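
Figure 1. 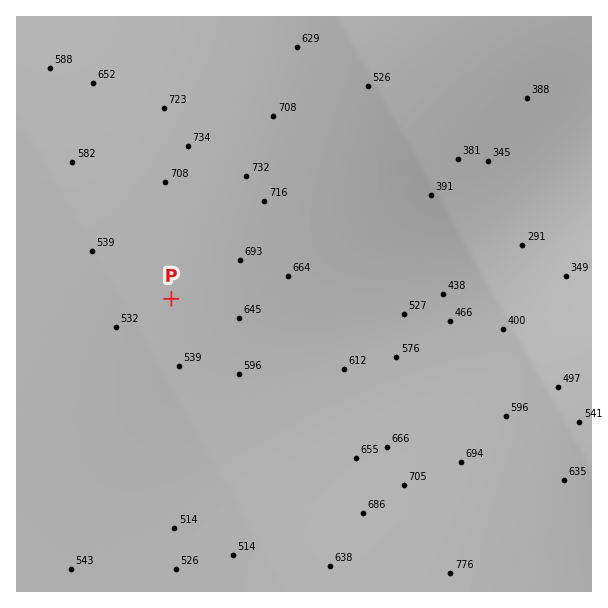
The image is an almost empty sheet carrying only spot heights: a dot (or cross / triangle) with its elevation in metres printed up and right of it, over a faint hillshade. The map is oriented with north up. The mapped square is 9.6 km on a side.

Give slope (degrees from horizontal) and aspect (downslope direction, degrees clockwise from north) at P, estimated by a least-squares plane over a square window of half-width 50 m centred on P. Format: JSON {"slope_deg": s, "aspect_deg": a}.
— {"slope_deg": 6, "aspect_deg": 228}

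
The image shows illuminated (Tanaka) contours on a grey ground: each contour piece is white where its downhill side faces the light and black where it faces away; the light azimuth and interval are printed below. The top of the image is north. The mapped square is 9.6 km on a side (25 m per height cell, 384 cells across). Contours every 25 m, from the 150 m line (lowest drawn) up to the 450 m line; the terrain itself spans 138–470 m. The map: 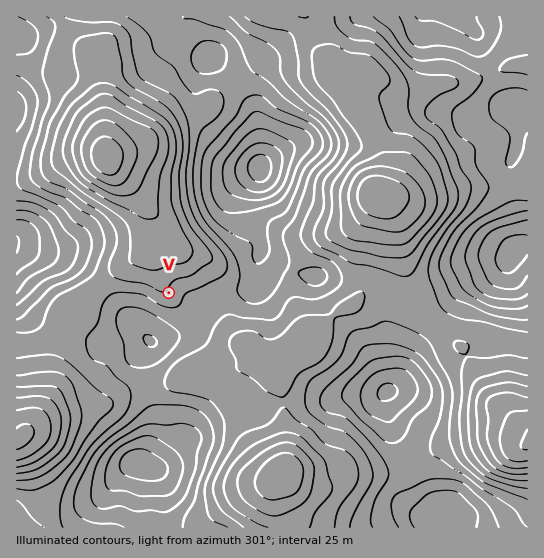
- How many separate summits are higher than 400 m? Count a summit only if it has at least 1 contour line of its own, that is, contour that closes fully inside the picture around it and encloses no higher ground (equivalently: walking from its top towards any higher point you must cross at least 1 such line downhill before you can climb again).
3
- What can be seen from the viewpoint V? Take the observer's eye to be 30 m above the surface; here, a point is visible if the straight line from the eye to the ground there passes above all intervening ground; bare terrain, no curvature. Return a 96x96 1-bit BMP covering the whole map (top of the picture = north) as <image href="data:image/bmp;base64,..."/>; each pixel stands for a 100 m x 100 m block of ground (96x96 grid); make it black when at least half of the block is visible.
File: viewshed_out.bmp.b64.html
<image width="96" height="96" href="data:image/bmp;base64,Qk2+BAAAAAAAAD4AAAAoAAAAYAAAAGAAAAABAAEAAAAAAIAEAAATCwAAEwsAAAIAAAAAAAAA////AAAAAAAB////AAAAAAAAAAAD////wAAAAAAAAAAAD///8AAAAAAAAAAAA///8AAAAAAAAAAAAP/x8AAAAAAAAAAAAD/AcAAAAAAAAAAAAB4AfwAAAAAAAAAAAAAAP/AAAAAAAAAAAAAAP/4AAAAAAAAAAAAAH/8AAAAAAQAAAAAAH//AAAAAA8AAAAAAD//gBAAAB+AAAAAAB//4BgAAD/AAAAAAB////gAAD/gAcAAAA////gAAD/4B8AAAAf/+PAAAH/8D+AAAAf/+IAAAH/8f+AAAAf//AAAAH/8//AAAAf//AAAAD/9//AAAAf/+AAAAD////gAAAZ/4AAAAD////gAAAQ/wAAAAD/////8AAQ/gAAAAD/////8AA//AAAAAD/j///+AA/4AAAAAD/j////AA8YAAAAAD/j////wB4cAAAAAD/z//////4YAAAAAD/z//////4wAAAAAD/z///////wAAAAAB/j///////wgAAAAB/j////////4AAAAD/n////////+AAAAPD////////v/AAAAcAf///////H/AAAA8AH///////n/AAAB/gD////////+AAAB/wAA///////+AAABxwAAP///////AAAAAAAAP///////8AAAAAAAf////////AAAAAAAP////////gAAAAAAP////////wAAAAAAD////////4AAAAAAB//////4/4AAAAAAA//////4/4BAAAAAAP///x/4/8PAAAAAAB///gf///+AAAAAAA///gP///+AAAAAAAf//AH///+AAAAAAAD/+AD///+AAAAAAAA/AAB///+AAAAAAAAMAAB///8AAAAAAAAAAAB///8AAAAAAAAAAAB///8AAAAAAAAAAAA///8AAAAAAAAAAAA///8AAAAAAAAAAAAf//4AAAAAAAHAAAAP//wAAAAAAAfAAAAP//gAAAAAAB/AAAAH//AAAAAAAH/AAAAH//AAAAAAAf/AAAAD/+AAAAAAB//AAAAD/+AAAAAAD//AAAAD/8AAAAAAH//AAAAB/8AAAAAAB//AAAAB/4AAAAAAAf/AAAAA/wAAAAAAAH/AAAAAfwAAAAAAAB/gAAAAPwAAAAAAAADgAAAAP4AAAAAAAABgAAAAH/AAAAAAAAAAAAAAH/AAAAAAAAAAAAAAH+AAAAAAAAAAAAAAP+AAAAAAAAAAAAAAP8AAAAAAAAAAAAAAP4AAAAAAAAAAAAAAfwAAAAAAAAAAAAAA/gAAAAAAAAAAAAAA/AAAAAAAAAAAAAAA/AAAAAAAAAAAAAAB/AAAAAAAAAAAAAAB+AAAAAAAAAAAAAAB8AAAAAAAAAAAAAAB8AAAAAAAAAAAAAAB4cAAAAAAAAAAAAABwAAAAAAAAAAAAAABwAAAAAAAAAAAAAAAgAAAAAAAAAAAAAAAAAAAAAAAAAAAAAAAAAAAAAAAAAAAAAAAAAAAAAAAAAAAAAAAAAAAAAAAAAAAAAAAAAAAAAAAAAAAAAAAAAAAAAAAAAAAAAAAAAAAAAA="/>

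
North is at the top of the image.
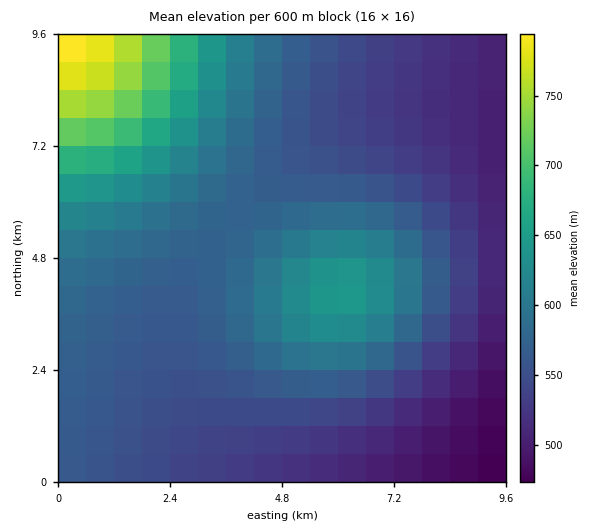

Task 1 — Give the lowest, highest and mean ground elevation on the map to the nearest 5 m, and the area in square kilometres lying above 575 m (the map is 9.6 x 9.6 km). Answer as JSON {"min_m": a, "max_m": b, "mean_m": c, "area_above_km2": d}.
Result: {"min_m": 470, "max_m": 800, "mean_m": 570, "area_above_km2": 34.8}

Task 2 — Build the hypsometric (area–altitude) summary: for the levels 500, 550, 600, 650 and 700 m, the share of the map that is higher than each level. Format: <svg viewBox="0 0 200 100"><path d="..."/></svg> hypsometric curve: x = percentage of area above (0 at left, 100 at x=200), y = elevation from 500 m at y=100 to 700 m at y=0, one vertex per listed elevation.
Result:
<svg viewBox="0 0 200 100"><path d="M188 100l-61-25-81-25-28-25-8-25"/></svg>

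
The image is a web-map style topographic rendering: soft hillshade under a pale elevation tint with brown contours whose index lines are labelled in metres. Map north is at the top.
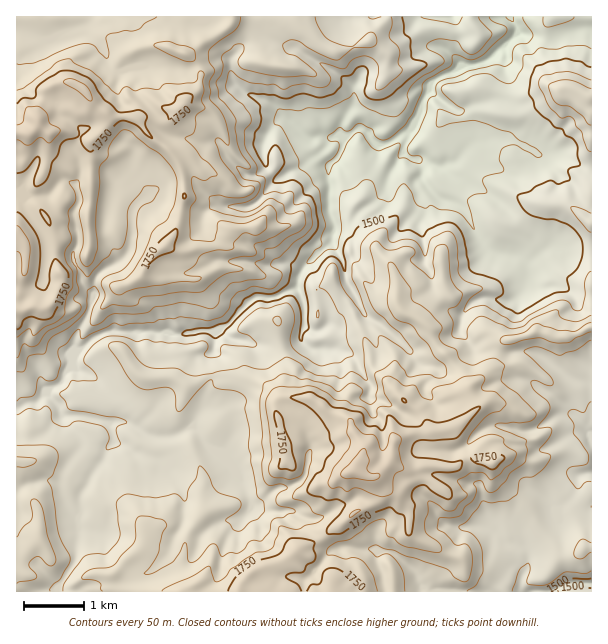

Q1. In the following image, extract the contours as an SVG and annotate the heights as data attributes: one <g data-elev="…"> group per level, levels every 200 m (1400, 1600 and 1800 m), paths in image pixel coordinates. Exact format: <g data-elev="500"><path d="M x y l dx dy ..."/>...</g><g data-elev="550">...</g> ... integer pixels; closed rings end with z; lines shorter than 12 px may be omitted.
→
<g data-elev="1400"><path d="M523 17l1 4 9 12 0 3-5 7-9 1-4 3-2 6-1 7-2 4-4 2-11-1-25 6-14 6-15 4-4 3-1 11-7 4-3 14-6 16-12 18 0 5 2 3 9 1 3 2 0 3-2 2-7-1-8-4-6 0 1-12-1-3-19 8-3-1-6-4-9-12-3-2-5 3-6 6-9 19-6 5-4 10-2-1-1-10 10-9 3-9-1-4-9-2-2-2 2-3 10-8 9 4 8-6 4-2 12 6 3 6 5 4 6 1 6-3 13-12 7-11 9-21 2-10 5-4 22-13 2-3 0-7 6-1 12 5 6-1 8-5 22-21 1-3-1-3-13-6-4-4"/></g><g data-elev="1600"><path d="M50 591l-1-1 3-5 9-7 9-18 0-5-11-21-7-45-5-9 6-6 5-13 0-8-4-5-6-3-31 0"/><path d="M467 591l9-6 6-12 0-22-2-8-6-7-4-4-9-2-2-3 8-6 15-20 10 2 14-2 10-6 5-16 15-4 9-8 6-9-2-4-10-4 11-13 2-8-3-2-12 1 11-15 2-8-4-5-12-10-3-7 2-2 3-1 15 6 2-2 0-3-4-6-25-24 4-3 9-1 20 8 4 0 15-5 15-10"/><path d="M591 543l-7-4-3 1-5 6-2 8 2 4 5 1 10-7"/><path d="M17 372l7-1 5-15 15-2 7-16 17-10 13-11 6-9 0-17 6-5 3 2 3 6-8 23-1 6 3 2 8-2 12-9 31-1 5-1 6-5 25-5 29 7 4-1 5-5 2-9 10-10 35-6 1-3-11-12 9-5 1-9 11-2 11-9 15-8 4-6-1-11-3-2-9 3-6-1-2-1-2-8-11-6-5 1-10 9-9 4-6 0-14-5 0-1 17-4 8-4 5-6 2-7-2-3-15-3-6-11 0-1 2-1 9 3 3-2-10-14-3-9-3-15 1-10-11-15-6-6-3-15 6-12 0-15 15-12 5 0 2 3 0 4-6 11 4 6 24 6 19 3 18-1 11 1 3-2-3-4-15-13-11-4-3-3-2-7 7-4 9 1 18 12 19 7 3 0 15-12 17-1 5-3-1-9-4-3-5 2-13 12-9 0-12-5-10-8-5-9-2-7"/><path d="M277 326l4-2 0-3 0-3-3-2-3 1-2 3z"/><path d="M591 315l-12 6-6 0-11-3-3-3-1-4-3-1-22 8-11 9-9 2-4-1-24-11-5-1-4 3-8 8-1 12-12-1-3-3 1-14-5-10 1-2 9-4 4-11-6-7-5-8-2-27-2-6-6-1-6 3-2 15 1 10-2 6-21-18 0-3 4-6-2-4-8-2-16 4-5-2-6-6-3-1-3 2-2 5 4 16 0 15-2 4-7-2-1 1 0 5 10 22 26 24 13 18-2 3-3 0-9-8-16-10-4 0-2 11-11-9-2 0-1 7 1 20 3 13-1 2-15-9-10 8-6-3-18-1-11-4-7-9-12-5-21 12-9 0-14-3-7 3-42 7-8-2-9-5-21-1-9-1-7-6-15-17-6-2-8 0-3 3 1 3 23 34 6 5 6 2 21-2 6 2 4 6 1 12 2 4 4-1 16-20 12-10 2 0 2 6 2 2 20 3 8 5 2 5-1 9 4 19-1 17 3 9 0 7 6 33 6 6 2 9-7 9-8 3-8 8-3 1-5-1-4-6-4-3 14-12 1-5-1-3-3-3-16-4-5-3-9-18-7-7-4 11-7 11-2 10-2 3-9-7-20 4-31-3-6 3-3 5 4 30-2 9-12 12-14 0-8 3-19 25-2 9"/><path d="M591 88l-16-7-8-1-10 1-6 2-2 3 3 10 3 6 5 3 12 3 10 8 6 8 3 1"/></g><g data-elev="1800"><path d="M349 516l1 2 1-1 10-7-2-1-5 2z"/><path d="M376 495l7 2 8-3 2-3 1-15 3-3 6-3-4-20 2-12-3-3-6-2-2 2-4 12-2 3-2 0-7-14-13-3-6-7-3-7-4 0-2 13 3 8 0 6-17 22-5 14 0 3 4 3 7-1 8 5 7-4 5 0z"/><path d="M17 252l2 0 2 3 1 18 2 3 4-6 2-24-4-10-6-9-3-1"/><path d="M17 140l12 5 12-8 9 6 10-12-2-3-8-5-4-10-8-7-11 1-2 3-2 12-6 3"/><path d="M89 101l3 0 0-5-3-7-5-5-13-5-8 2 3 3 11 6z"/></g>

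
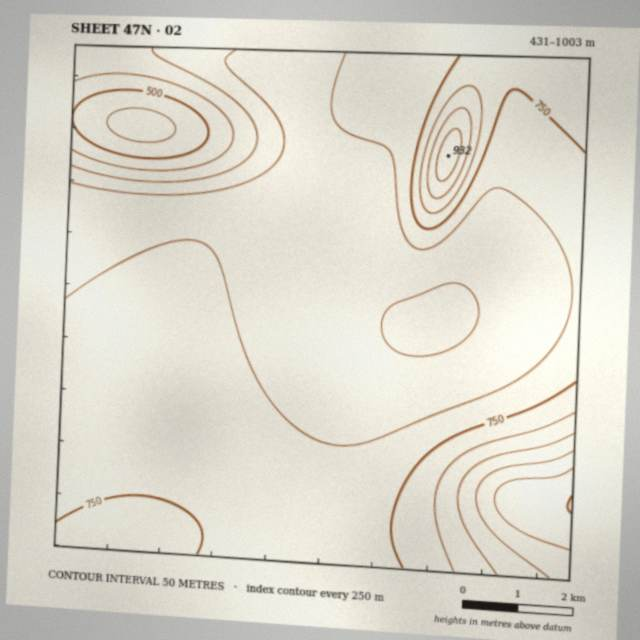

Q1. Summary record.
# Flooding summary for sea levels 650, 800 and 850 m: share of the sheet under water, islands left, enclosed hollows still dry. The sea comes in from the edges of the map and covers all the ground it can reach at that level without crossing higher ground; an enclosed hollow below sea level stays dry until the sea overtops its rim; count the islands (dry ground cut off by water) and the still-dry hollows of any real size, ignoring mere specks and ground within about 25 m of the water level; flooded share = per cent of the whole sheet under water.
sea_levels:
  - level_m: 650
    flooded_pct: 11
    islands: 0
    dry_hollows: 0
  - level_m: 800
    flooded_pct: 92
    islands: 1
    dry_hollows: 0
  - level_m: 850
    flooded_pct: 94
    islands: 1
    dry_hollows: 0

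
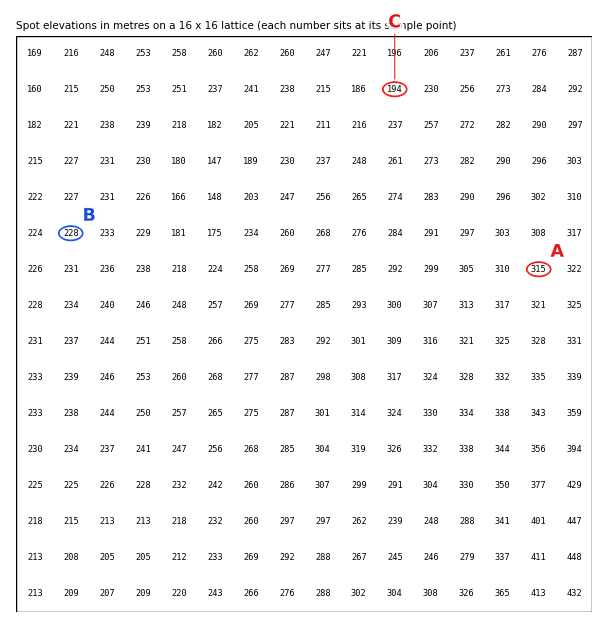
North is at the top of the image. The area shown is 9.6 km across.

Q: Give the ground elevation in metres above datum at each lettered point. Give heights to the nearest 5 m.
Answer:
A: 315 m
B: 230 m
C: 195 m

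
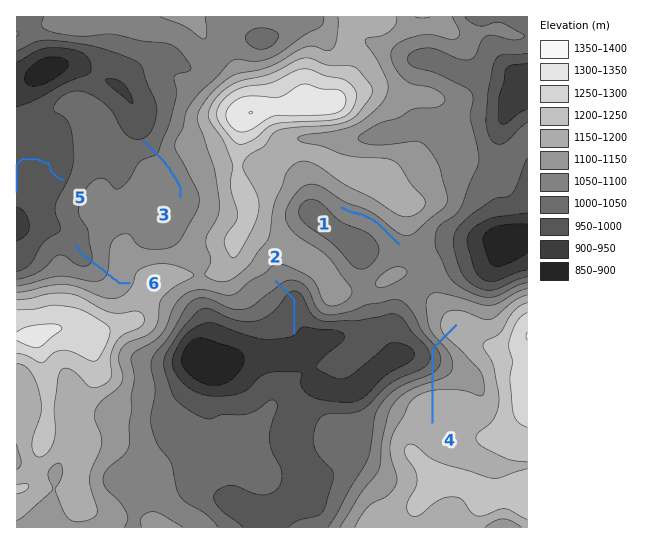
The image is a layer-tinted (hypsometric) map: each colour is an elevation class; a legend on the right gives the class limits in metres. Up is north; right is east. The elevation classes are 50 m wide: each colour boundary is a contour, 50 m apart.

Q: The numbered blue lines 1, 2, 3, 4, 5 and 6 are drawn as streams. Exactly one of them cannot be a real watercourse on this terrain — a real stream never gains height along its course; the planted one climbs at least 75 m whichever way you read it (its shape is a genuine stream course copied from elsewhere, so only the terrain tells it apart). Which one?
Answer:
4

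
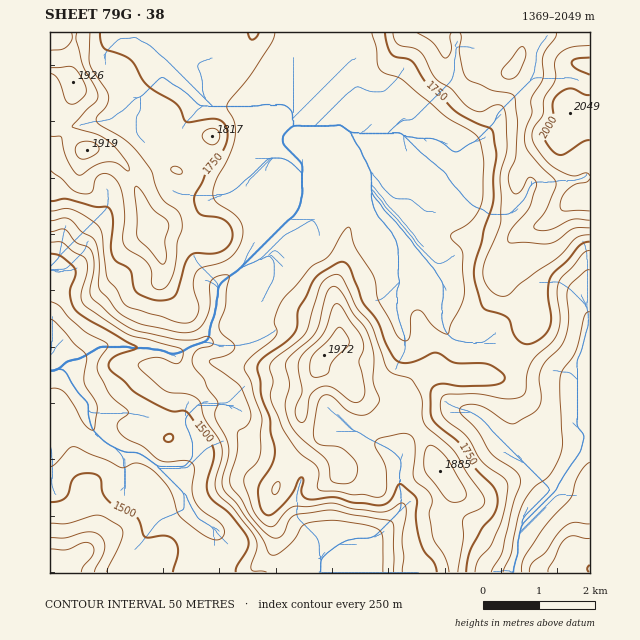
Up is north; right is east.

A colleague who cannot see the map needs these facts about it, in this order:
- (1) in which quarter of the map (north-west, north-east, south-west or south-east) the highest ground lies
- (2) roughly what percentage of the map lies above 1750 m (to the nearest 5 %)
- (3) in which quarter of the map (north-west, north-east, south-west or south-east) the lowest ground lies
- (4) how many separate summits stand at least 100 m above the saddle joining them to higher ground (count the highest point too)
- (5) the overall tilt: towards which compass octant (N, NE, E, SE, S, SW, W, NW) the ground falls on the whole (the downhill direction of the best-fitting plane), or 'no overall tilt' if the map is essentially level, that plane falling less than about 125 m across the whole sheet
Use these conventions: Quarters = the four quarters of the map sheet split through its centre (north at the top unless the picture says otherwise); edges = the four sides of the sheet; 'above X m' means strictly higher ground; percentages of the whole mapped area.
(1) Look to the north-east quarter for the highest ground.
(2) About 35 % of the map lies above 1750 m.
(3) The lowest point lies in the south-west quarter of the map.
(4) Counting only tops that stand 100 m proud, the map has 5 summits.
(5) The general tilt is down to the south-west (the land rises towards the north-east).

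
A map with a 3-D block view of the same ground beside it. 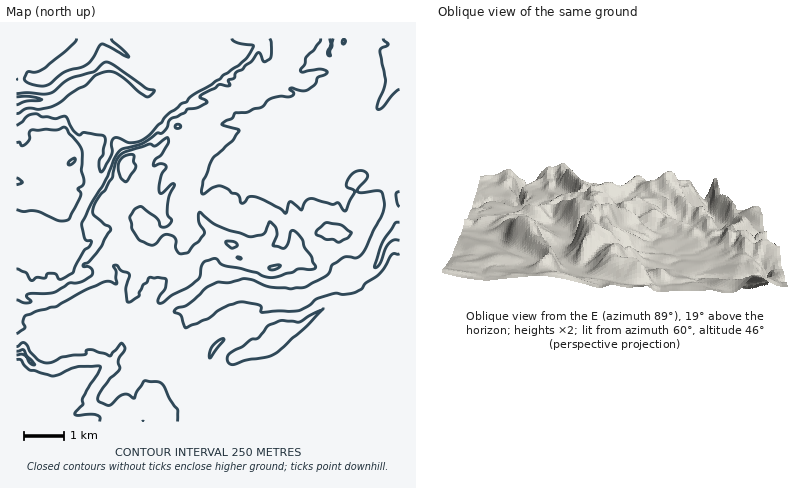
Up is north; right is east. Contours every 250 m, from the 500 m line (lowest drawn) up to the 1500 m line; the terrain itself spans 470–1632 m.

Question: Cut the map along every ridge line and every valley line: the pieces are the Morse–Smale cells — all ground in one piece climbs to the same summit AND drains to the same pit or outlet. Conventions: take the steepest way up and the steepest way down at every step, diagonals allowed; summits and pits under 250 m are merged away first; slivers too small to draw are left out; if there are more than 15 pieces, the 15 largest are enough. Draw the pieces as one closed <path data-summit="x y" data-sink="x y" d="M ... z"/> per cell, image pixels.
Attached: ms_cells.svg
<path data-summit="124 166" data-sink="332 38" d="M330 38l-32 0-10 16-3 16-5 7-8 3-16-1-2 16-30-3-2 8 2 11-16 7-12-1-18 9-20 25-33 17 1 10 4 3 10 1 8-3 4 5 1 12 7 11 7-15 7-8 14 1 1 13 10 12 3 10 20 18-6 2-20 20-9 18-13 10-18 18-2 8 1 8 5 7 8 5-5 14 5 10 11-8 4-16 9-20 26-21 30-4 14 6 18 2 6 4 12-2 16-9 14-3 14-11 12-5 2-1 8 5 12-2 8-9 5-14 5-4 6 0 0-140-6 4-8 11-16 6-16 9-3-6 1-8 7-14 8-10 3-20-18-20-10-1-6 2-7-5z"/><path data-summit="124 166" data-sink="90 38" d="M296 38l-190 0 2 4 22 16 16 8 12-1 12-7 6-6 1 6 13 20-7 6-6 10-33 31-8 0-50-14-4 0-4 3-2 6 1 8 13 28 6 5 8 1-2 6-25 52-2 8 1 16-22-5-14 12-8-9-12-4 7-8-5-8-6-2 0 88 12 1 12-3 6-8 12 0 44-21 6-1 12 9 12 1-2 10 4 8 8 11 10 1 6-12 16-16 13-10 9-18 20-20 6-2-20-18-3-10-10-12-1-13-14-1-7 8-7 15-7-11-1-12-4-5-8 3-10-1-4-3-2-12 8-1 26-14 20-25 18-9 12 1 16-7-2-11 2-8 30 3 2-16 16 1 8-3 5-7 3-16 7-10z"/><path data-summit="124 166" data-sink="16 354" d="M108 276l-6 1-44 21-12 0-6 8-12 3-12-1 0 44 6 0 12 13 10 4 12 0 16-8 32-1 4 6 0 4-12 16-5 16 5 6 16 6 8 8 280 0 0-50-20 8-16 0-6-4-7-8-4-12 1-12-3-2-1-8-8-7-10 2-38 35-26 10-7 6-7 16-14 18-10-1-8 3-8-4-20-4-14 4-22-2-1-12 4-12 0-14 13-14-5-10 5-14-11-8-3-11-10 1-3-2-10-16 1-12-12-1z"/><path data-summit="278 336" data-sink="16 354" d="M392 302l-28 11-8 0-16-8-12 1-26 20-22 7-14 17-16 2-14 6-4-1-16-12-7 15-7 6-8 12-8-1-11-13-7-6-13 14-4 36 23 4 14-4 20 4 8 4 8-3 10 1 14-18 7-16 7-6 20-7 12-7 36-33 6 0 8 7 1 8 3 2-1 12 4 12 7 8 6 4 16 0 16-6 4-2 0-60z"/><path data-summit="278 336" data-sink="332 38" d="M398 246l-4 0-5 4-5 14-8 9-12 2-8-5-2 1-12 5-14 11-14 3-16 9-12 2-6-4-18-2-14-6-30 4-26 21-9 20-4 16-10 8 17 19 8 1 8-12 7-6 7-15 18 13 16-6 14-1 9-7 7-11 22-7 18-15 10-6 14 1 12 7 8 0 28-11 8 10z"/><path data-summit="72 162" data-sink="90 38" d="M76 104l-6 0-18 8-24-1-12 9 0 100 6 2 5 8-7 8 12 4 8 9 14-12 12 4 11 1-1-22 27-58-1-2-8-2-4-4-13-28 0-12 7-6-2-4z"/><path data-summit="16 100" data-sink="90 38" d="M104 38l-14 0-8 17-20 9-18 15-28 0 0 39 12-7 24 1 18-8 6 0 14 9 46 12 8 0 33-31 6-10 7-6-14-25-18 12-12 1-16-8z"/><path data-summit="18 382" data-sink="16 354" d="M22 352l-6 2 0 68 103 0-7-8-16-6-5-6 5-16 12-16 0-4-4-6-32 1-16 8-12 0-10-4z"/><path data-summit="400 74" data-sink="332 38" d="M400 38l-69 0-2 16 7 5 6-2 10 1 18 20-3 20-8 10-7 14-1 8 3 6 16-9 16-6 14-17z"/><path data-summit="124 166" data-sink="90 38" d="M88 38l-72 0 0 40 30 0 16-14 20-9z"/>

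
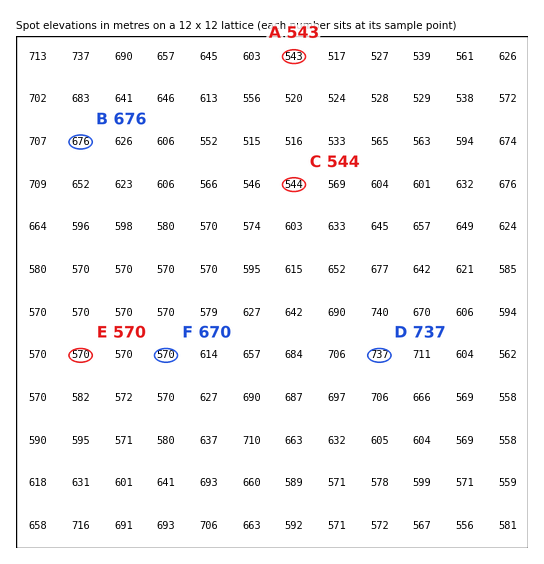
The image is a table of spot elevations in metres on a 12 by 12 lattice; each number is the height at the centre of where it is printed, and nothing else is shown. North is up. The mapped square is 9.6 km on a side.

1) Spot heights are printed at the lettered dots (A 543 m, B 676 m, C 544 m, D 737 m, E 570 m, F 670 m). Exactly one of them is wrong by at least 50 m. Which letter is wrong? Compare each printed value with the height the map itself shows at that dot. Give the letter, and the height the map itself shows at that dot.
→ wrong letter F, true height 570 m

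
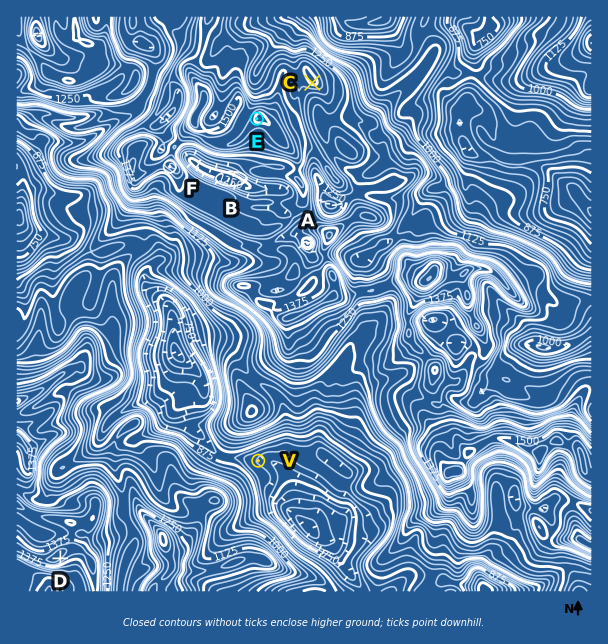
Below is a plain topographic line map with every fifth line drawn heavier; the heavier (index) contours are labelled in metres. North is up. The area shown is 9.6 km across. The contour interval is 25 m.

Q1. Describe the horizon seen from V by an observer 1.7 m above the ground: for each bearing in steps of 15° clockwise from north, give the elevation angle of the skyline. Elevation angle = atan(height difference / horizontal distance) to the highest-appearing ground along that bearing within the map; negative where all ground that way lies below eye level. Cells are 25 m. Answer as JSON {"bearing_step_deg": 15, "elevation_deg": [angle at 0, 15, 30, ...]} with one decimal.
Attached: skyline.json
{"bearing_step_deg": 15, "elevation_deg": [23.2, 19.0, 13.3, 11.2, 9.5, 10.8, 13.0, 7.9, 3.8, 1.7, 2.2, 7.6, 12.9, 12.5, 17.5, 22.5, 19.8, 13.0, 10.7, 8.6, 13.1, 17.3, 22.0, 24.4]}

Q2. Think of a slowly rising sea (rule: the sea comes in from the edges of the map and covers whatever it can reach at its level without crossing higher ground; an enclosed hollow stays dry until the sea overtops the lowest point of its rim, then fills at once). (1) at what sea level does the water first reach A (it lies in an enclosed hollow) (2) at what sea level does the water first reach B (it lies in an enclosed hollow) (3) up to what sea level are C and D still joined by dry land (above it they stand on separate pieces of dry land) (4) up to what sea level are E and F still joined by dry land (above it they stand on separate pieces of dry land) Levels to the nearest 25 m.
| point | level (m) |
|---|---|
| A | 1300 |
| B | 1325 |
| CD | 975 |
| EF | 1400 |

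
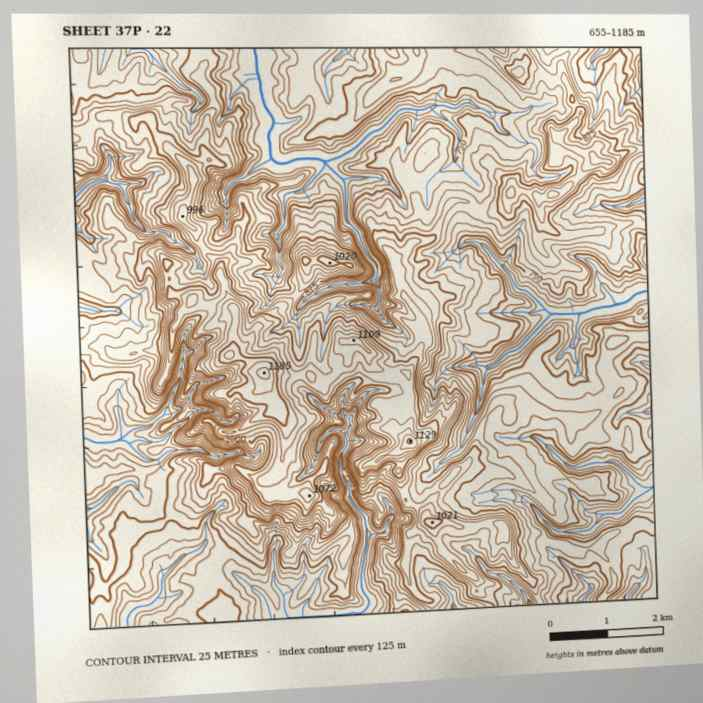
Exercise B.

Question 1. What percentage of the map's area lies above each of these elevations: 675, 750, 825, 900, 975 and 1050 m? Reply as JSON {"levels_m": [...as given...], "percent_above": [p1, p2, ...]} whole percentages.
{"levels_m": [675, 750, 825, 900, 975, 1050], "percent_above": [95, 70, 38, 21, 11, 4]}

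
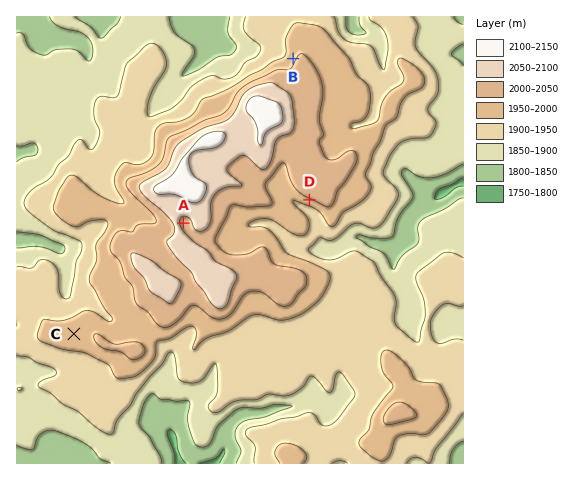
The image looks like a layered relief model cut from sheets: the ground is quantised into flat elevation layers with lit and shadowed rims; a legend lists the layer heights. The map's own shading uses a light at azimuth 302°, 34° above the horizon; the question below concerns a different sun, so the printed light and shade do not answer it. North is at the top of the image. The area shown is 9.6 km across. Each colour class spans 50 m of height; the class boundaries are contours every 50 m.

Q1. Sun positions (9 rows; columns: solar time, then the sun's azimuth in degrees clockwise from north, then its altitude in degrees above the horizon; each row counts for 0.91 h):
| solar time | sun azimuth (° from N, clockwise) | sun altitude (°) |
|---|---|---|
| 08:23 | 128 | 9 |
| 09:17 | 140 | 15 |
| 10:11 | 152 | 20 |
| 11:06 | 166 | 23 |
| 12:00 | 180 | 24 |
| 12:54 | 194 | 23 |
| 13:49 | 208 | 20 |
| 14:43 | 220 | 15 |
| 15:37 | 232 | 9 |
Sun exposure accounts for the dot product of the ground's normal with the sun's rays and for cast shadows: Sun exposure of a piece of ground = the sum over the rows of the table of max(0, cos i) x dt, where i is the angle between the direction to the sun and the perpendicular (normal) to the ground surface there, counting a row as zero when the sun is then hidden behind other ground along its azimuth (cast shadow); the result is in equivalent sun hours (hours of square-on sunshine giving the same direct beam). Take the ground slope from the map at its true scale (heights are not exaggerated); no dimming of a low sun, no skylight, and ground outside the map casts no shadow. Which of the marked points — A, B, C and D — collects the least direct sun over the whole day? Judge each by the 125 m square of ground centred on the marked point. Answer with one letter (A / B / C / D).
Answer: B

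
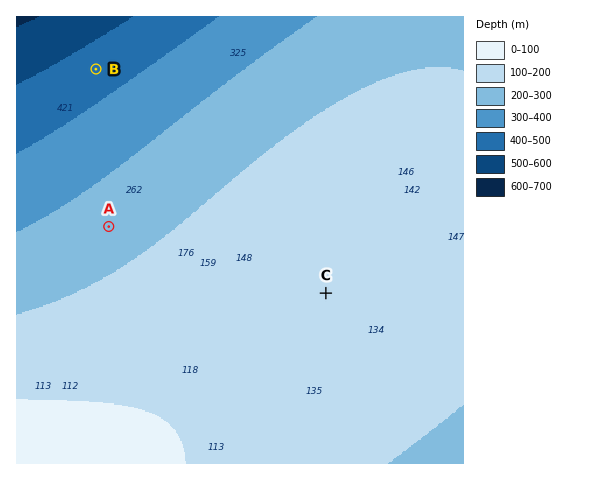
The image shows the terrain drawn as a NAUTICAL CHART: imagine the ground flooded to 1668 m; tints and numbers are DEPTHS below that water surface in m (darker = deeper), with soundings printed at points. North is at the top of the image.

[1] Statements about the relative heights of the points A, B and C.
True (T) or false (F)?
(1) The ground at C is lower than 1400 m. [F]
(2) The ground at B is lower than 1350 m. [T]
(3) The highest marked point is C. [T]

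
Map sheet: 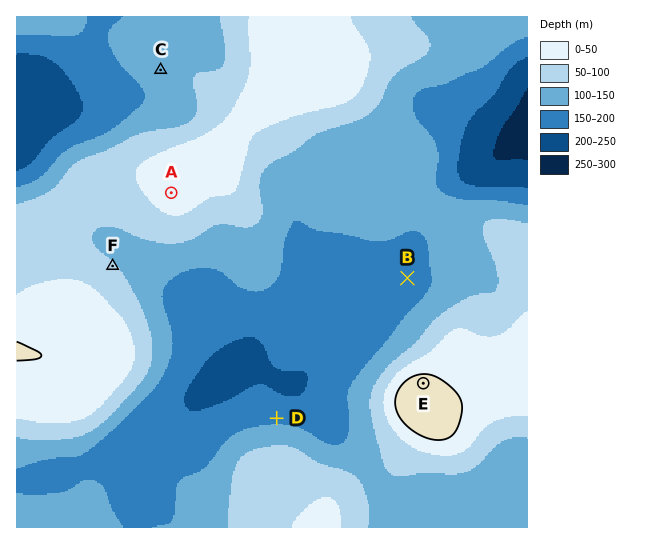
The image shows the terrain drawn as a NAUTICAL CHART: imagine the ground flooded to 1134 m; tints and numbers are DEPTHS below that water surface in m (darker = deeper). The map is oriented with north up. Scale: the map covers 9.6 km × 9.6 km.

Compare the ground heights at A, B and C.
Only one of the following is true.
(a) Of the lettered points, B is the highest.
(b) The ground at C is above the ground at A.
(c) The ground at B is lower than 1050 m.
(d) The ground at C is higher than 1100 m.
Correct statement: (c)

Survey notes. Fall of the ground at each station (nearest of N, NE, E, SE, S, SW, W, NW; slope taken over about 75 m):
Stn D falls N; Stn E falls N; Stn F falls NE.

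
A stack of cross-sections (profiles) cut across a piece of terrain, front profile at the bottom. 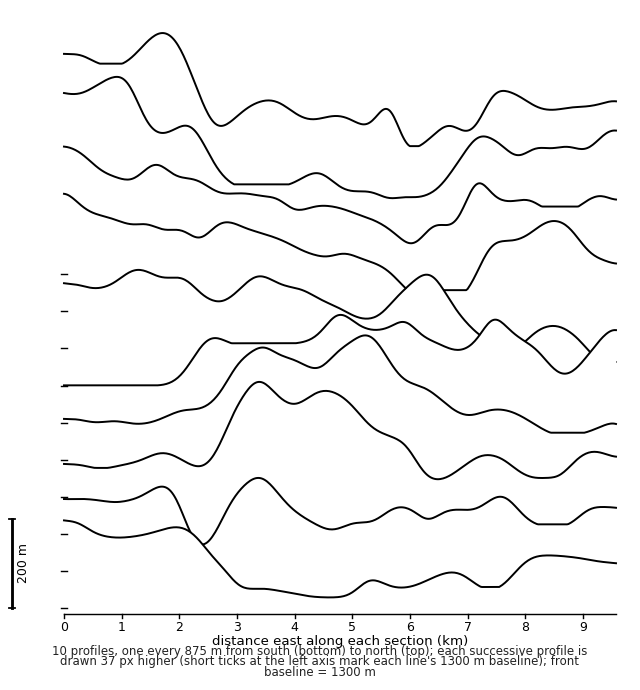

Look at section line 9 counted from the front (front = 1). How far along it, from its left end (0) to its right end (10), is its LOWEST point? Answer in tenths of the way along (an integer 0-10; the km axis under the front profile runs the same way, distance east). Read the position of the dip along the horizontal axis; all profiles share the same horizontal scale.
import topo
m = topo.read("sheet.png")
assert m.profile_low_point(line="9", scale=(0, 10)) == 6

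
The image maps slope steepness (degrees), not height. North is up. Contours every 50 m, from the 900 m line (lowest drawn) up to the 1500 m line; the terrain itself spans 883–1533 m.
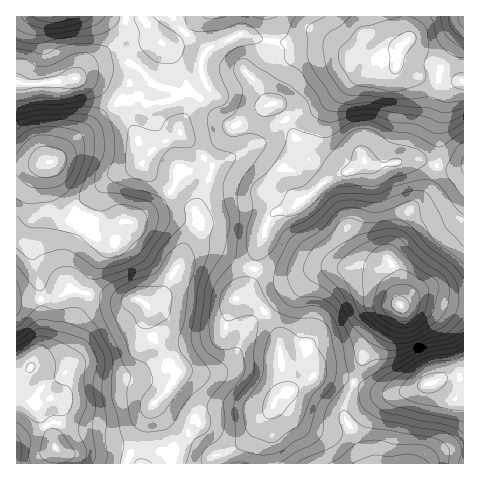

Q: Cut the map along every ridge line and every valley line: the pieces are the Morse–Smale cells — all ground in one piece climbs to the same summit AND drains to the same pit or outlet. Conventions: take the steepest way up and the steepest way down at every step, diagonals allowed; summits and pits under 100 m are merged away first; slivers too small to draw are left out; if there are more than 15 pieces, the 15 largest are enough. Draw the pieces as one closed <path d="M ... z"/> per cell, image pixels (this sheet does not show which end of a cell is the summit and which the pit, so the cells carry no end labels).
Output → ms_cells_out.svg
<path d="M134 65l-2 1-3 19-7 13-68 63-14 3-24 1 1 136 38-3 15-8 7 0 40 11 22-1 9 4 9-4 8-10 6-14 10-14 4-16 12-16 2-10-3-11 17-43-32-33-2-3 5-13 0-12-5-9-10-8-16-4z"/><path d="M302 157l-10 1-6 7-3 8 1 9 5 10 11 10-9 6-13 3-6 4-6 10-10 28-1 16 22 5 18 0 27-7 38 0 21 7 19 31 19-9 13 0 22 6 10-1-1-133-16 1-23-8-12-1-29 5-9 0-11-3-14 9-12 3-9-3z"/><path d="M77 290l-7 0-15 8-39 3 0 74 6 0 5-3-4 9 1 12 8 7 13 0-7 5 0 7 19 37 0 14 114 1 3-19-20-41 17-19 7-13-9-9-8-16-11-14-2-10 0-17-9-6-22 1z"/><path d="M206 249l-12 3-8 4-15 20-8 17-16 12 2 4-1 14 2 10 11 14 8 16 9 9-7 13-17 19 20 41-2 19 41 0 0-5 4-4 10-3 17-10 28-32 2-7 12-12-6-52-5-12-15-21-11-6-11-2 10-11 6-18-9-2-25-14z"/><path d="M312 38l-25 5-17-3-4 20-10 17 0 5 10 17 4 5 6 0 5 6 15 29 4 13 6 6 26 14 17-1 14-9 11 3 9 0 29-5 12 1 23 8 17-2-1-86-46-5-17-8-2-2 2-20-5 5-23 7-23-5-19-10z"/><path d="M243 34l-33 14-5 5-3 7 0 13 4 15-16 21-9 17 0 7 32 33-17 43 3 11-1 8-14 21-3 13 8-8 17-5 14 4 25 14 8 1 13-43 6-10 6-4 13-3 9-6-11-10-5-10-1-9 3-8 6-7 13 0-5-6-4-13-15-29-5-6-6 0-4-5-10-17 0-5 12-24 1-12z"/><path d="M360 267l-38 0-27 7-18 0-11-4-12 0-6 17-10 11 11 2 11 6 17 26 8 62 31-20 17 1 21 7 13-38 22-30 11-9-19-31z"/><path d="M463 376l-23 3-19 8-22 6-18 0-26-11-7 13-4 18 22 50 97 1z"/><path d="M432 296l-16 1-19 9-8 8-24 35-11 32 2 3 25 9 18 0 22-6 19-8 22-1 2-2 0-74-18-1z"/><path d="M125 63l-31 4-19 12-34 5-19 0-5-3-1 83 24 0 14-3 23-24 36-30 9-9 7-13 4-21z"/><path d="M325 374l-11 1-34 21-6 7-6 16 0 16-5 13 1 16 102-1-22-50 4-18 6-12-12-5z"/><path d="M269 16l-124 0-1 4 18 22-21 8-6 7-2 7 4 2 16 18 16 4 10 8 5 9-1 15 23-32-4-15 0-13 3-7 5-5 32-14 27 6 1-4 0-18z"/><path d="M125 16l-108 0-1 65 6 3 19 0 34-5 13-15 22-15 10-10 6-14z"/><path d="M405 16l-135 0-1 24 18 3 25-5 18 5 19 10 26 5 22-8 11-11z"/><path d="M463 16l-57 0 2 23-8 10-2 17 19 10 46 5z"/>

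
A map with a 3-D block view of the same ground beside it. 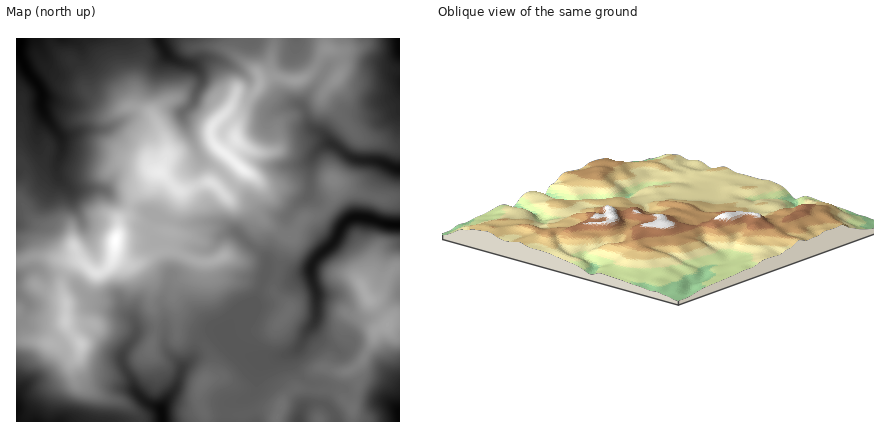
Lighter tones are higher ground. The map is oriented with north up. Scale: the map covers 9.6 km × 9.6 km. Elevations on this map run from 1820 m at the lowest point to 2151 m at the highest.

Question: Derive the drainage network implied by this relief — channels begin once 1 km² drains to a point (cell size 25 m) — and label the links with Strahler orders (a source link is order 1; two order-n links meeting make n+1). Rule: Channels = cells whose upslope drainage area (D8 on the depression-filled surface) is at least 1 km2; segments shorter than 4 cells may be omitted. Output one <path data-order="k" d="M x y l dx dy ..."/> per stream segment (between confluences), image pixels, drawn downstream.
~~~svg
<path data-order="1" d="M70 422l-12 0"/><path data-order="2" d="M400 418l0 4"/><path data-order="2" d="M162 410l0 2 0 10"/><path data-order="1" d="M18 394l-2 2 0 14"/><path data-order="1" d="M254 392l2-2 0-18 6-6 2-2"/><path data-order="1" d="M400 388l0 30"/><path data-order="2" d="M264 364l8-6 16-4 8-4 4-4"/><path data-order="1" d="M338 352l-6-6-6-4-14-12 0-4"/><path data-order="1" d="M298 350l2-4"/><path data-order="2" d="M300 346l6-14 6-6"/><path data-order="2" d="M224 334l2 6 14 12 12 6 6 6 6 0"/><path data-order="1" d="M220 330l4 4"/><path data-order="2" d="M312 326l4-10 0-24-4-14 0-14 6-8 16-14 8-16 8-8 2 0 8 0 6 2 10 0 12 4 12 0"/><path data-order="1" d="M162 308l2 12 0 24 2 6 14 14 2 8-6 16-12 16-2 4 0 2"/><path data-order="1" d="M122 304l0 4 12 10 2 10 0 6-2 4-8 8-4 8 0 4 0 6 10 14 2 10 2 4 10 10 12 6 4 2"/><path data-order="1" d="M172 244l16 2 12 4 8 0 18-16 12 0"/><path data-order="2" d="M238 234l12 12 6 2 10 12 0 20-4 4-8 18 0 2-4 0-4 2-16 16-6 8 0 4"/><path data-order="1" d="M82 222l-8-14 0-8-4-8-10-12-2-4"/><path data-order="1" d="M168 220l8 2 42 0 4 2 6 6 6 0 4 4"/><path data-order="1" d="M288 216l22-22 0-32 4-6"/><path data-order="1" d="M72 190l-14-14"/><path data-order="1" d="M54 186l4-4 0-6"/><path data-order="2" d="M58 176l0-14 4-12 0-12-4-6"/><path data-order="1" d="M300 164l2 0 6-2 6-6"/><path data-order="1" d="M200 156l-12-22-4-14 0-8 10-10 2-10 4-8 0-10-10-10"/><path data-order="2" d="M314 156l10-12 8 0"/><path data-order="2" d="M332 144l2 0 16 14 12 2 14 0 12 4 6 4 6 2"/><path data-order="2" d="M58 132l-10-10-6-12 0-4 0-12-6-12-8-10-8-16-2-6 2-2 0-10"/><path data-order="1" d="M114 124l-8 4-20 0-14 6-12 0-2-2"/><path data-order="1" d="M276 110l16-6 8 0 2 2 4 8 2 6 2 4 6 6 4 2 12 12"/><path data-order="1" d="M400 92l0-10"/><path data-order="2" d="M190 64l-4 0-6-2-12-6-4-6-4-10 0-2-2 0"/><path data-order="1" d="M196 64l-6 0"/><path data-order="1" d="M80 46l-6-6-4-2"/><path data-order="2" d="M70 38l-8 0"/><path data-order="1" d="M92 38l-22 0"/>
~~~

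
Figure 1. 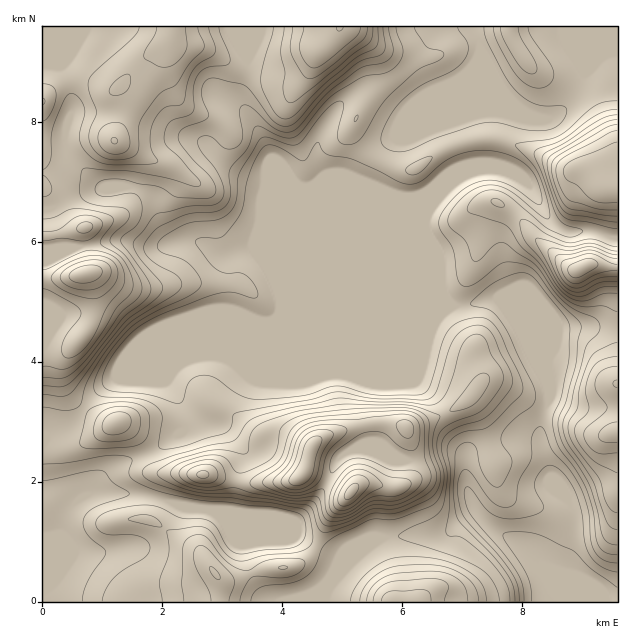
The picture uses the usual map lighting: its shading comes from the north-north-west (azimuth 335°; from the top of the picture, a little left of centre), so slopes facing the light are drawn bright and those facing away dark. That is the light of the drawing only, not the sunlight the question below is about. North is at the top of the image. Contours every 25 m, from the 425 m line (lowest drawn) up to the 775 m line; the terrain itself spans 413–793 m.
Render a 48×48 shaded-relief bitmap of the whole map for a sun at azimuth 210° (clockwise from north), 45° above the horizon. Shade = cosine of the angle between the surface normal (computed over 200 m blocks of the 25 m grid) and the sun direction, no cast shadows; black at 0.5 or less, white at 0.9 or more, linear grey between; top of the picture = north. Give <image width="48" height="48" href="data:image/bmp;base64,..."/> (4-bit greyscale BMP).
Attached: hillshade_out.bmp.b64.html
<image width="48" height="48" href="data:image/bmp;base64,Qk32BAAAAAAAAHYAAAAoAAAAMAAAADAAAAABAAQAAAAAAIAEAAATCwAAEwsAABAAAAAAAAAAAAAAABEREQAiIiIAMzMzAERERABVVVUAZmZmAHd3dwCIiIgAmZmZAKqqqgC7u7sAzMzMAN3d3QDu7u4A////AIiIiIiImZmYeJqpiIiHZVVWdUVCR4iIiYiIiHiImJqXaKu6mIh2VERVQzUyR4iImoiIh3d4iapzR5mYiIh2RDMyEkQSV4iKvIiIiHd4iZcxNVRFeIh2VEMiNEEEeImbzIiJmZiJmHQTVlRFeIiHdlVVVSA2iZmrzIiJqqqph1M2iHd3m7qYiHd3YxN5mZmbu4iZmZmYZUNXiIiKvdy6upmHQkiqqZiau4iIdmZlVneZqrve3ey83LqXNIu5mIiby4iHdmZ4m83c3e//67us3LqVNquYd3isy4iIiJmr3v7bvN7tuneImIhjOLqHd3nNupmZmZqqu7l2d3eJh2QzNFZBSbmHeJvduZqqqqmGZDIkVlVodnQjVnYhWZh3eK3tupmau7qGUyEkZ4iId4dmiZYTeZh3eL3suoiJvLqHZlRFeImGVniJmpU2mph3eb3KmoiJmpdmd3d3d3dkIkV4mGNIq6mIiauYeJmYdlRFZ4mIdUQyABIzIQBIqqmIiZh3d6qXUhEkV4h2VEMhERAAAABHiZiIiIiZmbuXUyNFaIdlVVVUQyERIiRoiIiHZomaqruXZWd3iHZlZ3d3dlVnd3iIiHdlV4mJiKqod3iIh3ZneIiIiHiIiIiIiHVDV4mYZpmod4iIiHd4iIiIiIiIiIiIiHU0aImYZYiYd4iIiIiIiIiIiIiIiIiIh2Q1eImXZoh3d4mYiIiIiIiIiIiIiIiHZUM2iImYiIiIh4mqmYiIiIiIiIiIiIiHZTNXiIu7qYmqmJmqqpmZmYeIiIiIiIiId1V4iL7sqqvLqYiImZmZmXeIiIiIiIiImYiIiu/8u6vLmHVFZ3eIh2eIiIiIiIiImZmZrf/bvId2ZTIkVmZndniIiIiIiIiJmZmaz/yZqnZDIAAkVVZ3ZoiIiIiIiIiJmYmb7rU0MYh2QiRmdneId4iIiIiIiIiKqYms20AAAHiZdniIiImYiIiIiIiIiIibqZmrpBNUWGd2VniJmqqph4iIiIiIiIiamZqpUmvLzHdTJGZ4qrupd4iIiIiIiIiIiJqWJL7d3IdkRWZ5q7uXZ4iIiIiIiIiHZ3dBKN3Mu3d2eIiaqqhVZ3iIiIiImqmIdUISbOyqmHd4m7u7qWRFd3iJmIiaqqmYhlRXvcqYd3d5zcupdURoh4iqiaqpmHeJmYib3IZ3d3eLzLh2VFaJh4vKiaqYd2Z4maq7p0NFZ3eaqXZmZniZd63KiZqHd3d3eJmHZDM0VneJh2Z3eJmYaM3JiJmHiIh3d3ZmZmVEM3eJh3eImph3esypiZiIiIiIh3d3iIh1QmeamYiImXZ3m7qZiZiIiIiIiIiImZiHVFeamIiImGaJq6mZmamIiIiIiIiKqpiHd1eJh4iIl3iqqZiaqqmZmYmYiIibuYd4d3eId3iImImpiImrqpmqqIiZiIirl2d4iIiId3eImImHeImqmZmql3eId4m6ZWeIiIiId3eIh3ZWiImZiJmYVWd3d4q4VXeIiIiId3d4h2VXiIiYiJmFNGd2Z5umVniIiA=="/>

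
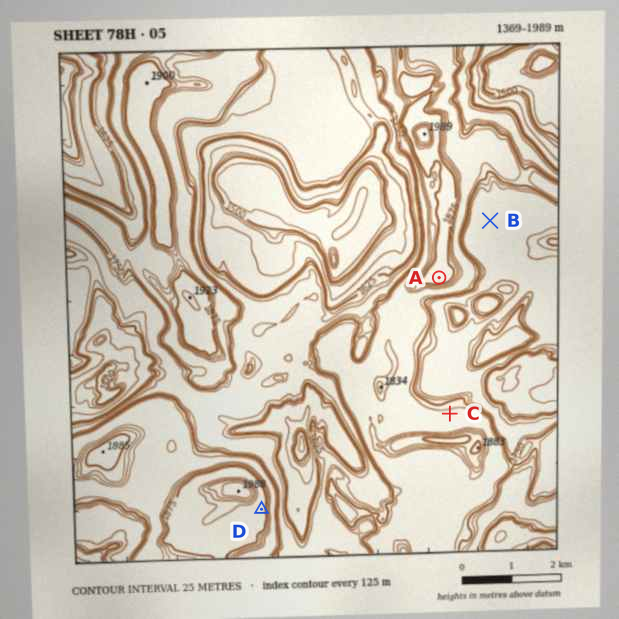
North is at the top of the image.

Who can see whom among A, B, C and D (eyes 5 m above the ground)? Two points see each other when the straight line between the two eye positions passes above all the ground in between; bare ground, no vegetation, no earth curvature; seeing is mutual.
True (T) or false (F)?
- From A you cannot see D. F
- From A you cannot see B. T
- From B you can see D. F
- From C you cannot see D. T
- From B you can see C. F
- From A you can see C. T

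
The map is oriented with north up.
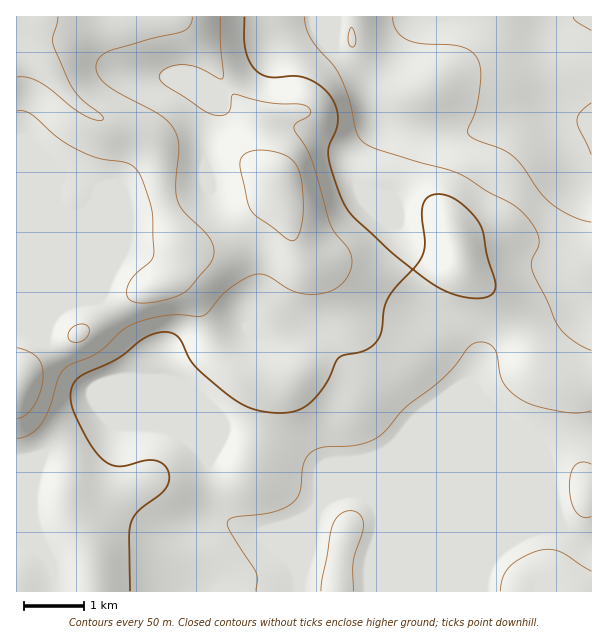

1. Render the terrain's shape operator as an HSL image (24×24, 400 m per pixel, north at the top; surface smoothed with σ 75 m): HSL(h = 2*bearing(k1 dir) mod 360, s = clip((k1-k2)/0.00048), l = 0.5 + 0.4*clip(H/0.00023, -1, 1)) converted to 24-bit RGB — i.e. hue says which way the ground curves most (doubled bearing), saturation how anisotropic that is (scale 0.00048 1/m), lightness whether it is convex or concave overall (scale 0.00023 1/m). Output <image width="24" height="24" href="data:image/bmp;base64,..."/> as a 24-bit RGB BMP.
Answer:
<image width="24" height="24" href="data:image/bmp;base64,Qk32BgAAAAAAADYAAAAoAAAAGAAAABgAAAABABgAAAAAAMAGAAATCwAAEwsAAAAAAAAAAAAAm4aTV0yAn51tys+KdnKKaF99d2t2cWlscHxrdZF4g5KQamOGWWmQzcWOUE2Af3+Af3+Af4B/f4B/VWeGnqaPmH+VfpSUiJ+llF9odk97iqx1u8eTiWuMal+Bc2yMc3GWfp2hdZyaiGR9gnJ/UmOBzbF8TGqCfn+AgIB/gIB/f4B/coGAU49onYGXiaOMiIBigG6BkV2ShsR/qaF2j1loc2JcYnpZXolsjIVneFpJcHlPdoFwUWWCwrCZbGSscHSBgIB/gIB/gIB/f4B/d4B3bYVaiGtSqWU/ZWCCqIB3o7p7imR4qFuImmd/eJRtUn1odD5KmGxLaKVXRqBmTIqHaaparVByfHaBgIB/gIB/gIB/gIB/gH9/gH9/cFKEyKyWZm+CcaiYuMOfVm6ykmi8t5G/pJ20WEmwdkK9sr/Clrq7cpmiT1yAfYF2gX14gH9/f3+Af4CAf3+AgH9/gH9/f3+AUFGFssaaXIA6SKhlqceOS1KFZ1qKq5iospqygT+YS2aaw7WjoIZ+g15gUmFFdnxGaoNMcoFxf4B/gIB/gH9/gH9/gH9/f39/X4WPhrJ6O/EADa5PcbZjVUFsZHRGi49CjU07gmhyU2x4uo9Fp149h1pGbVx4kYR2d6JvP45fbIB7f4B/gH9/gH9/gHt8gnZveI1jjJJI5PjTALl9MoV/cDFugH17gH99gH9/gHZ6Zh85rps9o3Naoqt/TqGleJGipKGai3GGP3JSZoBrf4B/gHd7hF1jjGxYiG9Tnplk8N7bqz27EiUOHk0XdYBigIBwfl9dYhcxrZFVlsu3jKbHvLfKbX2vW36SmX57m2yIkXd/RYRcWH5ngGCImlyMoX2BjbW4iaG96Jmf/xSl3Q5nC40hB3coQpJpdTGNnGi1pebIiMrUc4Gwroupum+uglSJj4Vxe36RmY6khoOgUYCJTVxygmiZp8SyiLi5b3qjiUYpryXM89T37tP4KX2FFScMESIRfdNSbd9raUVYfmZChIFDg0lAkWNigqOEdJ+de42aoHidjFB+YE9KQ6hOfr9sc45ubGZ0gH9+Wol+j7VX7Vix/1ri10nIGpd4Gf8dTpEyQTZMlXZfiFpDen5FaK1Tb6ZlaYdmcF5YdjM1gDwydJ5YVch1XK9yaYBtbF5if3+Af4B/fYF3XmODmmjY59P42dH6p5vYjFVsL2Fgc0dgs1lXgbl+a7eBaJx7aWKGdECBpTiTpcCLk+jKe9HVXWaegU91hF9igH+Af3+Af4B/en+ARIh3ooxdu1NMu3+Pv43KSz22PDiKpcurrdfVmKnEdZvBWF7HUirPj1/K3/DbgMuqc0ZjaURVdV2Ih5ipf3+Af3+Af3+Af4CAYXB8hFx2sbiSmr26oWu2qDywTUySpt6RWsiAgLvFc3O/aTaNZSlvqIdV2vK1n02LkFGSXZqya67KdJfHf3+AgH9/gYF7f4B/Z2R/X4yCkc99bJiZjzeTuUWbfaiou9uba9l5NJGHXh4/cDpNQDN3q9+6xebFc0/Ln6TQfKfJX5i0VGSRf3+Ae3qBjYR/d397a1N5pqlmltRkRkFlXDZknm1xr62Gv+WYgt2LLRFKcTdpaWuHOsTSo+i7t6aLcFeFoYxmjXVWY1xHUUU7f3+AgHN2hWFUhWZBW1pAlLpfsM54LzFoVECGi7G1vtvc3PHaq027JgpLcZvNncfld8PZeauSqVZki01poHhbmXRjeVdzb1dvfmdugDlIiUM3p41TU62OetqgnMulIjSgS53TidbOeNV86YRHnAANGIBUIc6ci3pLdlQvaFEiel0shW5Nn5dvlHRvgVaEfGWCWDhSi0VhkMa5xezxu+D3pc7nqI7CSjmfPW9AkX85roAvsSYg4rqlfOvFDhMuRx4Te1Qdf4oyXJREXY9UgZJbg3BfdFtxe3J4MTFQdM2crvvZeeLUWIasjFRLiyk3dyxEYINkbuK4cYfftqvk3e7k30TEMQQ8fFepoKjFo7vGdZ+qb3qGhYhxe2xpcGd1dH5zT5HhouzDdNBEQjQXQy4LS0IPVEwge2tCceBjLMplKjs8mbc615oqiQA8VDmaXNHRh6G8vJa8rHKshnSSh4mOcmuVc2yXfoCRcZCrs6NmrkZAhTd2oFl4n1lzXYhLTtdlbOxqSzlYNU1Mgb49eS02oEF7kNCVQZudYHZyj2xnpmuDm3uOkI+DaHCJbmyPiX6Qg2pqoJd8mHydaVS1k4G9l4XMnZ7TudzAc6lxRThzV22Kf6RbYUBvdJ1oxNd+QU5ZXl5QeXdSiX5XmIdkmpVxaG51Z2pwgXtu"/>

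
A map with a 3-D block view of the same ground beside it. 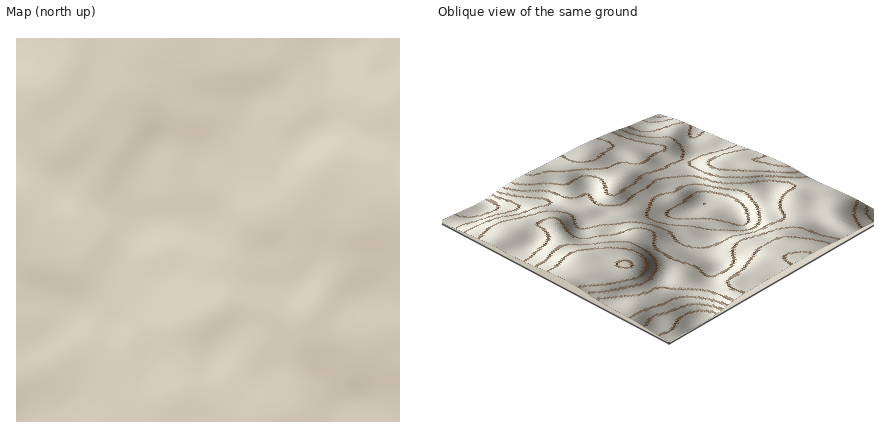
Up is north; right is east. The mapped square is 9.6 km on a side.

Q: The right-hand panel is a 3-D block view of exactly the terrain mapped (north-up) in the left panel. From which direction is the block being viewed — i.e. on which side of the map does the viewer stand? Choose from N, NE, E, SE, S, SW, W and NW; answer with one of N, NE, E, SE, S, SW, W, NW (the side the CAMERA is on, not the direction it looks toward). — NE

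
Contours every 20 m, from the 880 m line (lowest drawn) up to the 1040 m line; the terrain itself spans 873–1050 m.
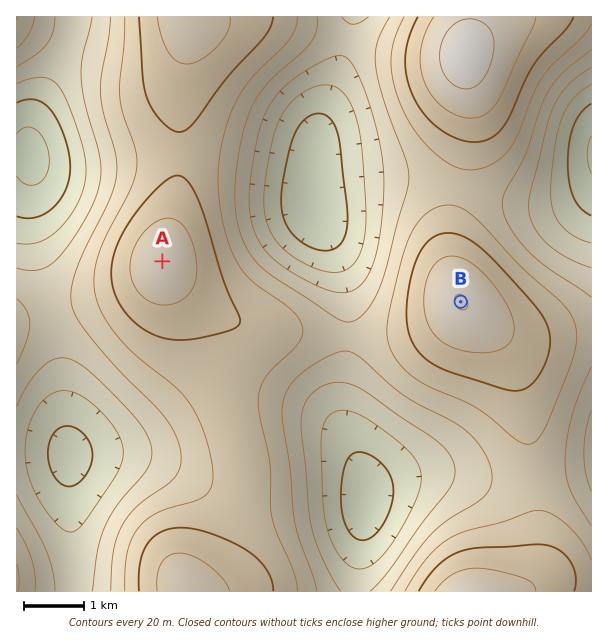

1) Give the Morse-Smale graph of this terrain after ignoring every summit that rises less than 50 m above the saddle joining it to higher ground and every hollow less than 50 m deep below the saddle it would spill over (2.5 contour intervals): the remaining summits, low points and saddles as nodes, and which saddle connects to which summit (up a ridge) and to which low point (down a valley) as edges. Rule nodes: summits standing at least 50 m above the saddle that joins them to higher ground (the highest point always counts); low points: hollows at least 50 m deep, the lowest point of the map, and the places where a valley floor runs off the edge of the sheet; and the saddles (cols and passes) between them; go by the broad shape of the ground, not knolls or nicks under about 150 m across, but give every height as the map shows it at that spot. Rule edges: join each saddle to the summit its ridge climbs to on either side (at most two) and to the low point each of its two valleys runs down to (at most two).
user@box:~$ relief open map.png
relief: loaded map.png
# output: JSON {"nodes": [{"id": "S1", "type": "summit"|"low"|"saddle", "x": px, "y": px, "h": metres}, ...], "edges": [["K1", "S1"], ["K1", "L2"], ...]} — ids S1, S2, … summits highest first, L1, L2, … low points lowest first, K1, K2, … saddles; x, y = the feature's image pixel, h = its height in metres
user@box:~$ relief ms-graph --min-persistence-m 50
{"nodes": [
{"id": "S1", "type": "summit", "x": 465, "y": 53, "h": 1050},
{"id": "S2", "type": "summit", "x": 461, "y": 302, "h": 1041},
{"id": "S3", "type": "summit", "x": 471, "y": 591, "h": 1038},
{"id": "S4", "type": "summit", "x": 162, "y": 261, "h": 1036},
{"id": "L1", "type": "low", "x": 30, "y": 155, "h": 873},
{"id": "L2", "type": "low", "x": 591, "y": 155, "h": 877},
{"id": "L3", "type": "low", "x": 314, "y": 206, "h": 883},
{"id": "L4", "type": "low", "x": 366, "y": 500, "h": 889},
{"id": "L5", "type": "low", "x": 69, "y": 456, "h": 894},
{"id": "K1", "type": "saddle", "x": 180, "y": 155, "h": 998},
{"id": "K2", "type": "saddle", "x": 243, "y": 500, "h": 988},
{"id": "K3", "type": "saddle", "x": 456, "y": 188, "h": 975},
{"id": "K4", "type": "saddle", "x": 534, "y": 480, "h": 974},
{"id": "K5", "type": "saddle", "x": 348, "y": 336, "h": 963},
{"id": "K6", "type": "saddle", "x": 51, "y": 311, "h": 954},
{"id": "K7", "type": "saddle", "x": 347, "y": 39, "h": 943}],
"edges": [["K1", "S4"], ["K1", "L1"], ["K1", "L3"], ["K2", "S4"], ["K2", "L4"], ["K2", "L5"], ["K3", "S1"], ["K3", "S2"], ["K3", "L2"], ["K3", "L3"], ["K4", "S2"], ["K4", "S3"], ["K4", "L2"], ["K4", "L4"], ["K5", "S2"], ["K5", "S4"], ["K5", "L3"], ["K5", "L4"], ["K6", "S4"], ["K6", "L1"], ["K6", "L5"], ["K7", "S1"], ["K7", "S4"], ["K7", "L3"]]}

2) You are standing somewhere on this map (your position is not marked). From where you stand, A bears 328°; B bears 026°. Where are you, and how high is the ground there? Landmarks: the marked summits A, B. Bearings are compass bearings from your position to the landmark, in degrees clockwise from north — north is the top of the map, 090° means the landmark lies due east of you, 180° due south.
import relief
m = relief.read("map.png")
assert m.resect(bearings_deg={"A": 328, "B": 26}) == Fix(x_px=341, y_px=547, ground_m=915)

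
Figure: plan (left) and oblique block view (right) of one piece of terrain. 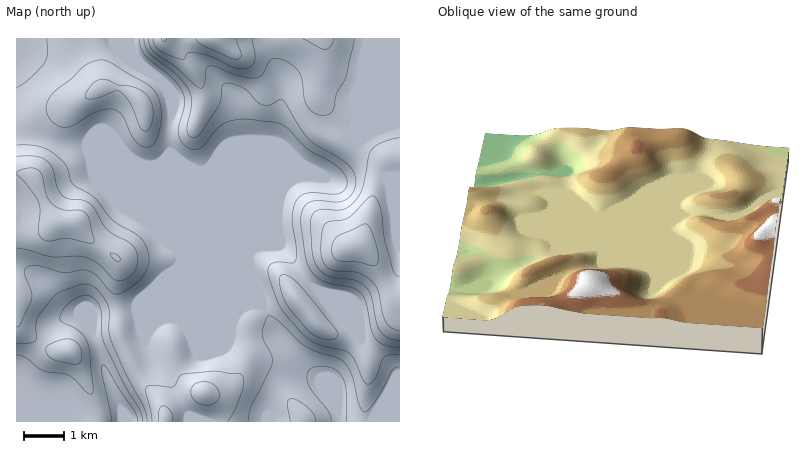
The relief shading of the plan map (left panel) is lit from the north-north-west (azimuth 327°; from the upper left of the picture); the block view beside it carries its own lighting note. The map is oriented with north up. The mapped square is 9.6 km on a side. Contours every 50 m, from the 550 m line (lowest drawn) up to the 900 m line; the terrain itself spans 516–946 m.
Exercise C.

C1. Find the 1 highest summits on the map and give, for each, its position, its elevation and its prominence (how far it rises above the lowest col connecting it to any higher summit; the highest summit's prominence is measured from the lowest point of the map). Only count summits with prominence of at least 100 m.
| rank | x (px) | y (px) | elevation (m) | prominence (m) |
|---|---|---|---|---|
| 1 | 358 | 246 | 934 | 144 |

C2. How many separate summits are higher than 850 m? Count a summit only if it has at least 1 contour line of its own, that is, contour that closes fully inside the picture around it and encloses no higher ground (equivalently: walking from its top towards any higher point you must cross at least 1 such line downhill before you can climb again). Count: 1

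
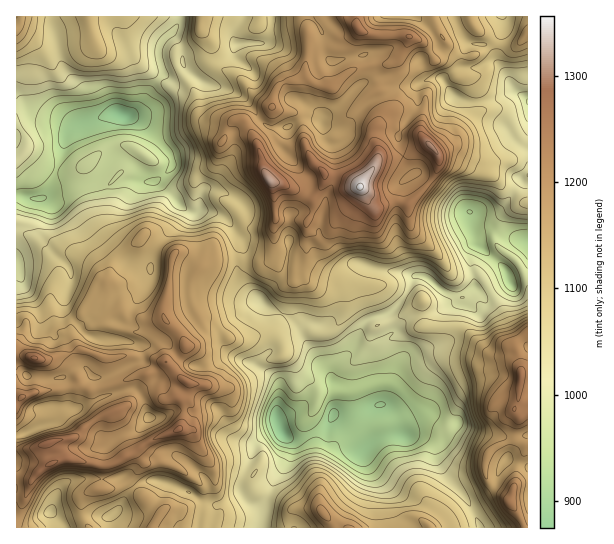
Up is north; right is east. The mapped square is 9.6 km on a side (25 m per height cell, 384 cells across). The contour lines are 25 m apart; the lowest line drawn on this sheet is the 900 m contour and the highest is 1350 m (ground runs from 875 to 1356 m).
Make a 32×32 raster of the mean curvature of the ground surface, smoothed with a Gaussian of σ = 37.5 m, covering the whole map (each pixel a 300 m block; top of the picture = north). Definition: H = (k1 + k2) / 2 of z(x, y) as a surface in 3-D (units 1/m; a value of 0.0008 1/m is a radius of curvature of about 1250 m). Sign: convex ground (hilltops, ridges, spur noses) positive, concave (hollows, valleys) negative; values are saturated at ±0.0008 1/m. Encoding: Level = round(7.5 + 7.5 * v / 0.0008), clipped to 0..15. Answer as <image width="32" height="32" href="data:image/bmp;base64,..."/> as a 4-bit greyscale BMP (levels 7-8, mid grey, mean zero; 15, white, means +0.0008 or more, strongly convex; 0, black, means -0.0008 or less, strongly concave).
<image width="32" height="32" href="data:image/bmp;base64,Qk12AgAAAAAAAHYAAAAoAAAAIAAAACAAAAABAAQAAAAAAAACAAATCwAAEwsAABAAAAAAAAAAAAAAABEREQAiIiIAMzMzAERERABVVVUAZmZmAHd3dwCIiIgAmZmZAKqqqgC7u7sAzMzMAN3d3QDu7u4A////AIFIkWW4lYlztn6naa1qRG/yLJYKncVoRJvbZ5dmqSX71we+t1EK4ohnzJZFq4M7n39hSihp5OR5RO1zWKlXfjmIrpX8VT3IP3WVM2qJR58pP/5lOPuPBVoDVodVFmR5l1AD+JMH/VijG5R5qXeSGIxQQhv6RngNlQazVkV3RX+L/9m2I5mJzpksial3eEhqfQE3VYuH+KxnGYR2d3lolj/vyH7Gf0RiF/pGeZZol7iKcyqBElL8XKeYaFaJVmS5+qOIaZl7lnl5lomjxp27pXvXeJeXnEqVdFVmmDOXRDSEOIO4hU9YdkC4mImpTzV4cTmjm6cfSKRqjLaJqjFOXQdYholmLknFi3iWICVC+oc/aol3m1vp1UmGe3apjeYlxZmZeI3HaNNqlKqZ0dxkSGS3GplpuCBHVOWlh/HlQkeLElV3c4ZGxxWHsnm420AjjIlodmUmx0Y/+ji/YU6Si6N4apeXo1qln2HNePZQ+YqHyVi6e6I0828F8Dfoevd3iKhkWMlWmsfIWZZVon9pplmHZVUSZLuew3ZUldkdGmZpZ1Z1NlOJmC+0VVhrnCFYmIiKdoZbhRKl2K6DpkhlqkZ4pZiqpIarNZqGuniYKGsmeGm8i0pZhLtlpVNIgsjniohIqVlEfKRBV7Z7uf6WN2/GR7V5lQ92mWmFf0mCs+c3"/>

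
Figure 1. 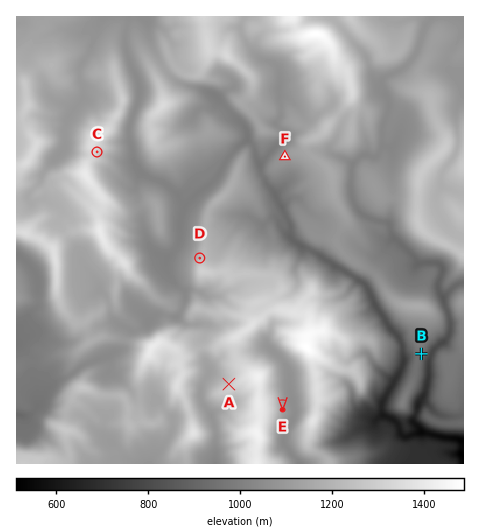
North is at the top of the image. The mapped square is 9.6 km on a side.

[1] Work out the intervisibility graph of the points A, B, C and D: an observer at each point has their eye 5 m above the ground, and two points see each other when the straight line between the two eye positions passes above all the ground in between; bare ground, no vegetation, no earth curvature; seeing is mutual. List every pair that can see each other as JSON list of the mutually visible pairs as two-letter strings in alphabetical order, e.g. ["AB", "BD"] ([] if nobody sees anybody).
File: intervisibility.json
["AC", "CD"]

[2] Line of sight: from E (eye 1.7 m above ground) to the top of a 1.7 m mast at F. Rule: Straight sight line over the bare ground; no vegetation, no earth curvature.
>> no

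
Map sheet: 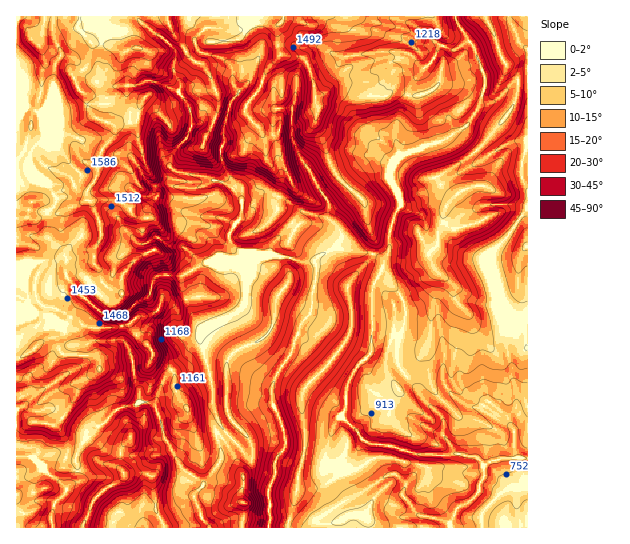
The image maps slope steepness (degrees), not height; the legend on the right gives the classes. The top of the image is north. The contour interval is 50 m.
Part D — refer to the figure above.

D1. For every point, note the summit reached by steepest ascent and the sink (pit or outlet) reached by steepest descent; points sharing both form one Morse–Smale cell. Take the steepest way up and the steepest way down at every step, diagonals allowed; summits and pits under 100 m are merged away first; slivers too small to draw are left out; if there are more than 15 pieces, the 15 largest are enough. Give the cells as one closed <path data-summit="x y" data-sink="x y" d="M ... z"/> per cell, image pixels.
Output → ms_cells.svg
<path data-summit="137 47" data-sink="450 527" d="M455 16l-438 0-1 407 30 0 9 2 8 9 5 12-4 21 13 4-1-16 7-13 34-33 18-4 6-4 9 2 6 4 7 21 10-3 14-11 0-7-12-20-2-14-20-14-2-10-16-16-4-10 6-6 17-4 9-13 15 3 8-4 11-2 2-2-2-12-10-20-6-6-30-6-13 6-15 17-2 18-16-7-5-7-1-9-6-7 2-13 5-8 1-8-1-11-9-20 3-2 24 1 8 4 8 11 16 1 9 7 36-1 12 2 16 15 20-4 19-8 14-15 0-12 8-16 5-4 0-4-8-15-4-13-13-11-5-11-12-12-2-8 15-18 7-19 14-15 21 2 7 10 8 39-2 17 1 6 9 17 4 16 6 11 28 26 2 6 3 20 7 16-3 13 7 3 4 6 6-13 2-24 9-20-1-12-10-16 4-16 8-7 46-16 21-14 12-20 5-27-10-29-16-23z"/><path data-summit="459 193" data-sink="450 527" d="M461 132l-7 1-12 8-41 14-8 7-4 16 10 16 1 12-9 20-2 24-9 23 20 21 5 13-1 19-8 27 3 13 18 23 4 8 22 21 0 16 10 17 6 4 18 2 8 8 9-5 23-3-2-6 0-18-7-14 8-12 1-13-10-44-2-39-13-40-1-17 13-13 15-22 9-9 0-21-7-12 0-12 3-11 4-5 0-7-14-1-29 15z"/><path data-summit="137 47" data-sink="269 527" d="M285 55l-4 0-14 15-7 19-15 18 2 8 12 12 5 11 13 11 4 13 8 15 0 4-5 4-8 16 0 12-14 15-19 8-20 4-16-15-12-2-36 1-9-7-16-1-8-11-8-4-24-1-3 2 9 20 1 11-1 8-5 8-2 13 6 7 1 9 5 7 16 7 2-18 15-17 13-6 30 6 6 6 10 20 2 12-2 2-11 2-8 4-15-3-9 13-17 4-6 6 0 3 20 23 2 10 20 14 3 18 11 16 1 11 10 17 15-3 5 1 5-4-10-22 0-17-13-48 0-9 10-9 25-11 9-7 3-25 6-19 5-5 9-2 23 2 9 4 15 0 7-6 14-7 36 5 4-7-12-47-28-26-6-11-4-16-9-17-1-6 2-17-8-39-7-10z"/><path data-summit="137 47" data-sink="450 527" d="M381 273l-6 9-3 9 0 58-3 6-12 11-9 16-3 27-12 17-8 29 5 8 9 4 7 0 6-5-4 8 5 16 6 8-40 23-7 10 215 1 1-207-17-4-6 10 2 23 10 44-1 13-8 12 7 14 0 18 2 6-23 3-11 5-6-8-18-2-6-4-10-17 0-16-22-21-4-8-18-23-3-13 8-27 1-19-5-13z"/><path data-summit="243 503" data-sink="269 527" d="M274 255l-13 1-8 6-6 19-3 25-9 7-25 11-10 9 0 9 13 48 0 17 10 22-4 5 6 7 13-14 9 8 5 11 0 13-9 15 1 9-4 11 0 4 4 5-2 25 27-1 2-10-3-26 7-14 1-18 9-13-4-24-9-19 0-17 5-13 16-24 8-26 10-10 1-19 4-15 0-16-2-2-15 0z"/><path data-summit="347 287" data-sink="269 527" d="M341 248l-10 1-10 6-6 6 1 18-4 15-1 19-10 10-8 26-16 24-5 13 0 17 9 19 4 24-9 13-1 18-7 14 2 37 18-1 8-30 3-26 6-24 0-16-4-21 2-17 2-6 24-24 16-21 7-16 0-16-4-15 0-10 24-30-6-3z"/><path data-summit="347 287" data-sink="450 527" d="M375 255l-4 2-23 28 0 10 4 15 0 16-7 16-16 21-24 24-4 10 4 50-6 24-3 26-8 25 1 6 22 0 8-11 40-23-10-19 0-10-3 2-11-2-5-2-5-8 8-29 12-17 3-27 9-16 12-11 3-6 0-58 12-26-1-4z"/><path data-summit="485 17" data-sink="450 527" d="M527 16l-71 1 3 9 16 23 10 29-1 12-7 20-9 15-11 6 4 1 24 24 25-13 18-2z"/><path data-summit="137 47" data-sink="53 527" d="M46 423l-30 2 1 103 34 0 0-11 4-15 21-23 1-8-13-4 4-21-5-12-8-9z"/><path data-summit="123 473" data-sink="210 527" d="M146 427l-11 4-12 15-3 8 1 16 4 3 20 0 7 4 0 10 5 18 14-1 19-8 4 1 9-14-23-17-16-28-2-10-9 1z"/><path data-summit="527 246" data-sink="450 527" d="M527 211l-8 8-15 22-13 13 1 17 13 40 1 16 5-10 17 2z"/><path data-summit="123 473" data-sink="450 527" d="M142 401l-7 4-18 4-34 33-7 13 2 16 12-3 8-5 21 5 2-19 14-18 8-4 10 2 10-2-7-20-6-4z"/><path data-summit="243 503" data-sink="210 527" d="M218 433l-1 6 4 11-1 12-25 32 0 5 6 19 9 10 31 0 3-10 0-15-4-5 4-15-1-9-14-27z"/><path data-summit="123 473" data-sink="450 527" d="M145 473l-20 0-4 7-15 8-13 13-10 26 62 1-5-18 3-5 13 0-4-18 0-10z"/><path data-summit="123 473" data-sink="53 527" d="M102 463l-25 8-1 8-21 23-4 15 2 11 29 0 11-27 13-13 17-10 1-5-5-5z"/>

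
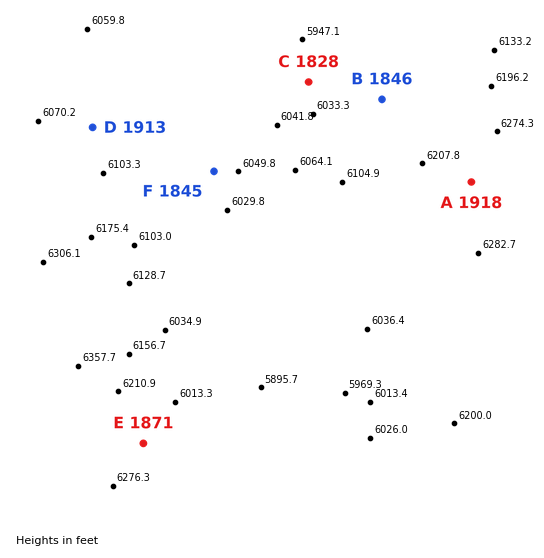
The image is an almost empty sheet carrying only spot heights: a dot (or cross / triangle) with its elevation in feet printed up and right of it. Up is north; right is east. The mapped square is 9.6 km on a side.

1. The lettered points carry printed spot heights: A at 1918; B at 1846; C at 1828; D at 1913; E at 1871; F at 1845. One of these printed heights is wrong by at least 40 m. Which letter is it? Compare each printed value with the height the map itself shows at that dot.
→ D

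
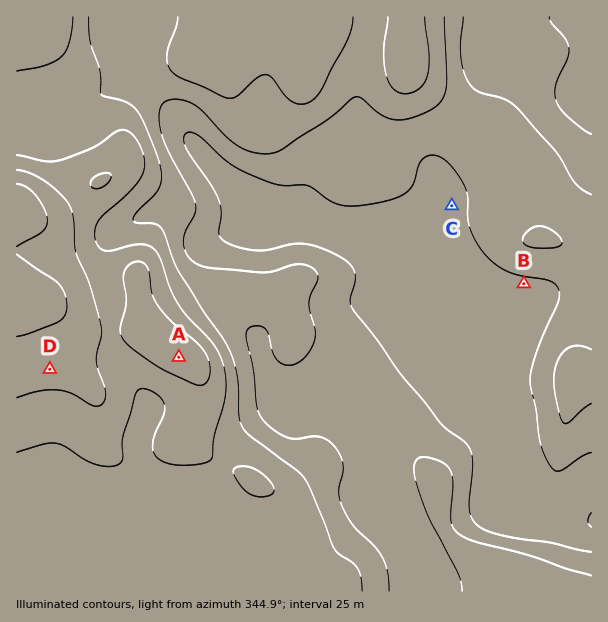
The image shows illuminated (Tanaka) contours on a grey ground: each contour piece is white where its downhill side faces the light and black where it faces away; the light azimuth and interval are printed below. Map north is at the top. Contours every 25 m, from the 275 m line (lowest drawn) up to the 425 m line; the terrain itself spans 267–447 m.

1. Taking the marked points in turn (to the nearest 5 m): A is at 420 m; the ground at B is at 295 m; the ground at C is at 295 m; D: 410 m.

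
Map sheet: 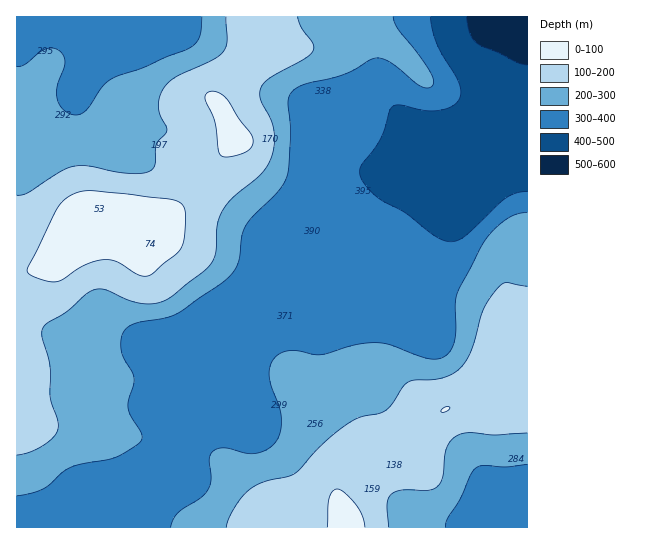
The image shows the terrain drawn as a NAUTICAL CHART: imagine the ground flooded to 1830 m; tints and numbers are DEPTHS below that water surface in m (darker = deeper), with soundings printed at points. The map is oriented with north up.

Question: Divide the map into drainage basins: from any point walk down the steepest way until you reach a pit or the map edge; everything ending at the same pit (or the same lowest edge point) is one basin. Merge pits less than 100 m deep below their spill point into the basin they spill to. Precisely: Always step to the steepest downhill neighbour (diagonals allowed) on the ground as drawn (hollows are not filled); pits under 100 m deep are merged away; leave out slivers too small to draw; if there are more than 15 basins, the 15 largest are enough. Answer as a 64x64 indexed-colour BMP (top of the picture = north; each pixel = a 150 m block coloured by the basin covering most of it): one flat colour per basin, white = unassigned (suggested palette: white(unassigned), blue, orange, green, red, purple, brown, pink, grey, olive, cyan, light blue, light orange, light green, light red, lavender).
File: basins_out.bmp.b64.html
<image width="64" height="64" href="data:image/bmp;base64,Qk12CAAAAAAAAHYAAAAoAAAAQAAAAEAAAAABAAQAAAAAAAAIAAATCwAAEwsAABAAAAAAAAAA////ALR3HwAOf/8ALKAsACgn1gC9Z5QAS1aMAMJ34wB/f38AIr28AM++FwDox64AeLv/AIrfmACWmP8A1bDFABEREREREREREREREREREREREREREzMzMzMzMzMzMzMzERERERERERERERERERERERERERETMzMzMzMzMzMzMzMRERERERERERERERERERERERERERMzMzMzMzMzMzMzMxERERERERERERERERERERERERERMzMzMzMzMzMzMzMzEREREREREREREREREREREREREREzMzMzMzMzMzMzMzMRERERERERERERERERERERERERETMzMzMzMzMzMzMzMxEREREREREREREREREREREREREREzMzMzMzMzMzMzMzERERERERERERERERERERERERERETMzMzMzMzMzMzMzMREREREREREREREREREREREREREREzMzMTMzMzMzMzMxEREREREREREREREREREREREREREREREREzMzMzMzMzERERERERERERERERERERERERERERERERETMzMzMzMzMREREREREREREREREREREREREREREREREREzMzMzMzMxERERERERERERERERERERERERERERERERETMzMzMzMzEREREREREREREREREREREREREREREREREREzMzMzMzMRERERERERERERERERERERERERERERERERERMzMzMzMxERERERERERERERERERERERERERERERERERERMzMzMxEREREREREREREREREREREREREREREREREREREREzEREREREREREREREREREREREREREREREREREREREREREREREREREREREREREREREREREREREREREREREREREREREREREREREREREREREREREREREREREREREREREREREREREREREREREREREREREREREREREREREREREREREREREREREREREREREREREREREREREREREREREREREREREREREREREREREREREREREREREREREREREREREREREREREREREREREREREREREREREREREREREREREREREREREREREREREREREREREREREREREREREREREREREREREREREREREREREREREREREREREREREREREREREREREREREREREREREREREREREREREREREREREREREREREREREREREREREREREREREREREREREREREREREREREREREREREREREREREREREREREREREREREREREREREREREREREREREREREREREREREREREREREREREREREREREREREREREREREREREREREREREREREREREREREREREREREREREREREREREREREREREREREREREREREREREREREREREREREREREREREREREiIRERERERERERERERERERERERERERERERERERERERESIiIRERERERERERERERERERERERERERERERERERERERIiIiEREREREREREREREREREREREREREREREREREREREiIiIhERERERERERERERERERERERERERERERERERERESIiIiIRERERERERERERERERERERERERERERERERERERIiIiIiIREREREREREREREREREREREREREREREREREREiIiIiIiIiIRERERERERERERERERERERERERERERERESIiIiIiIiIiIiIRERERERERERERERERERERERERERERIiIiIiIiIiIiIiEREREREREREREREREREREREREREREiIiIiIiIiIiIiIhERERERERERERERERERERERERERESIiIiIiIiIiIiIiIRERERERERERERERERERERERERERIiIiIiIiIiIiIiIhEREREREREREREREREREREREREREiIiIiIiIiIiIiIiIRERERERERERERERERERERERERESIiIiIiIiIiIiIiIiERERERERERERERERERERERERERIiIiIiIiIiIiIiIiIhEREREREREREREREREREREREREiIiIiIiIiIiIiIiIiERERERERERERERERERERERERESIiIiIiIiIiIiIiIiIhERERERERERERERERERERERERIiIiIiIiIiIiIiIiIiEREREREREREREREREREREREREiIiIiIiIiIiIiIiIiERERERERERERERERERERERERESIiIiIiIiIiIiIiIiIRERERERERERERERERERERERERIiIiIiIiIiIiIiIiIhEREREREREREREREREREREREREiIiIiIiIiIiIiIiIiERERERERERERERERERERERERESIiIiIiIiIiIiIiIiIhERERERERERERERERERERERERIiIiIiIiIiIiIiIiIiIREREREREREREREREREREREREiIiIiIiIiIiIiIiIiIiERERERERERERERERERERERESIiIiIiIiIiIiIiIiIiIhERERERERERERERERERERERIiIiIiIiIiIiIiIiIiIiIREREREREREREREREREREREiIiIiIiIiIiIiIiIiIiIiERERERERERERERERERERESIiIiIiIiIiIiIiIiIiIiIRERERERERERERERERERERIiIiIiIiIiIiIiIiIiIiIhEREREREREREREREREREREiIiIiIiIiIiIiIiIiIiIiERERERERERERERERERERESIiIiIiIiIiIiIiIiIiIiIRERERERERERERERERERER"/>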